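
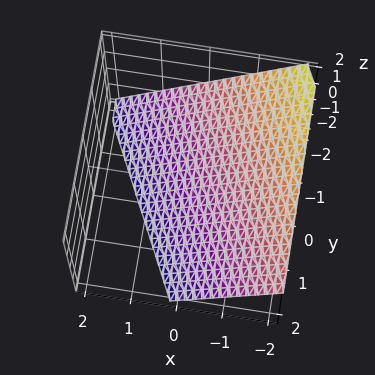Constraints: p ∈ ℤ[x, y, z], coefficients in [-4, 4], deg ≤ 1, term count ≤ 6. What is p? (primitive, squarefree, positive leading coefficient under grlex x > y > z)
2*x + y + 2*z + 2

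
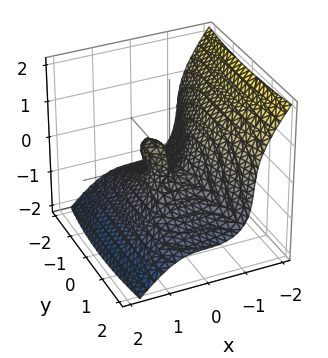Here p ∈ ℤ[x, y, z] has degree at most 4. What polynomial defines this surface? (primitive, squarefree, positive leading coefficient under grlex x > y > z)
3*x^3 + 2*z^3 - x*z + y^2 - x

(a) Degree: a generic line meets the surface in up to 3 points, so deg p = 3.
(b) From the visible intercepts: it crosses the y-axis at the gridline y = 0; it meets the z-axis at z = 0 (among the integer gridlines); one x-axis crossing is at x = 0.
(c) Together with the visible shape, these determine p as stated.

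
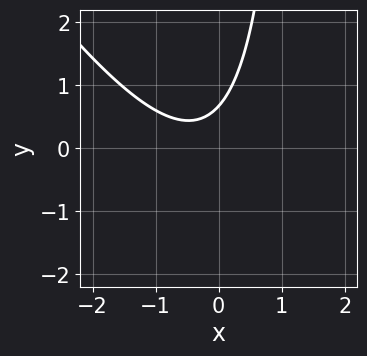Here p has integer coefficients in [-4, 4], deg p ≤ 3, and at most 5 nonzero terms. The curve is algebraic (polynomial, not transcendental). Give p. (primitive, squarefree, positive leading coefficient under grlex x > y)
3*x^2 + 2*x*y + 2*x - 3*y + 2

Degree: the shape is more complex than any degree-1 curve, so deg p = 2.
From the axis intercepts and sections: no x-intercept at any integer in the box.
The integer polynomial consistent with all of this is the stated p.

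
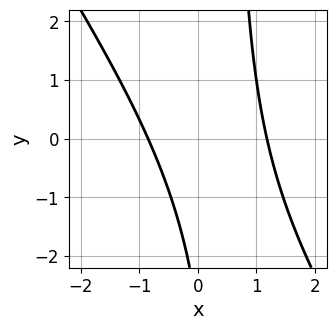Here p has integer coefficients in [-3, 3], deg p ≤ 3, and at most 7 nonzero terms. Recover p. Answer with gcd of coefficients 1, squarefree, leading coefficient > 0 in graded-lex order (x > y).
3*x^2 + 2*x*y - x - y - 3

(a) deg p = 2.
(b) From the visible intercepts: no y-intercept at any integer in the box.
(c) The integer polynomial consistent with all of this is the stated p.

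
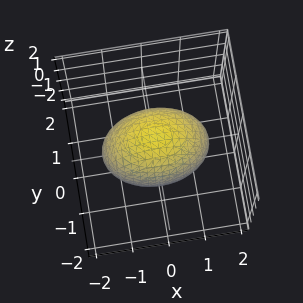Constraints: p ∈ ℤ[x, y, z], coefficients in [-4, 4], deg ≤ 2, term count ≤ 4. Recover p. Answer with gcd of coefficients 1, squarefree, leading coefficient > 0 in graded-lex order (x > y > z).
x^2 + 2*y^2 + z^2 - 2

The degree is 2 — bounded and convex; a quadric.
Symmetries: mirror symmetry y ↦ −y ⇒ only even powers of y; mirror symmetry x ↦ −x ⇒ only even powers of x; mirror symmetry z ↦ −z ⇒ only even powers of z.
From the axis intercepts and sections: the y-axis gridline crossings are at y ∈ {-1, 1}.
The integer polynomial consistent with all of this is the stated p.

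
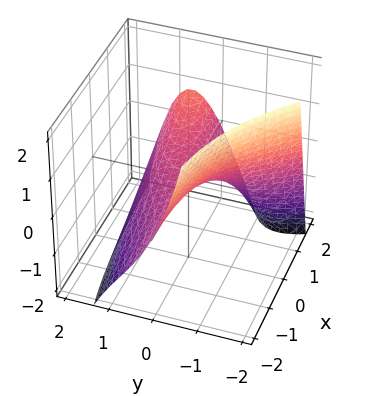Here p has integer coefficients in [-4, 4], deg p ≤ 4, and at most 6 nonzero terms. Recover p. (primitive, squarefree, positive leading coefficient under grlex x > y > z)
First, deg p = 3.
Then, observable constraints: the visible x-axis segment lies entirely on the surface; one y-axis crossing is at y = 0; it crosses the z-axis at the gridline z = 0.
Finally, together with the visible shape, these determine p as stated.

x*y^2 + y^3 - 2*x*y + 2*z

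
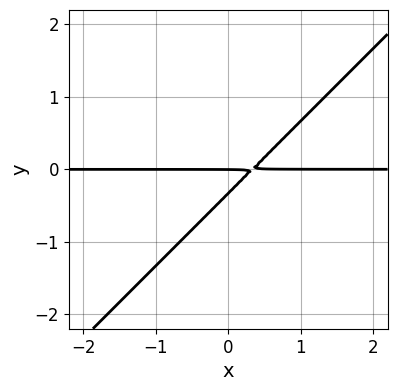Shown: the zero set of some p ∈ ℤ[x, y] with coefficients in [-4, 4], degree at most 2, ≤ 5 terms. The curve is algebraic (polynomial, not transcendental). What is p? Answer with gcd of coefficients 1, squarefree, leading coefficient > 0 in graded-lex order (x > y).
The degree is 2 — the shape is more complex than any degree-1 curve.
From the visible intercepts: one y-axis crossing is at y = 0; every point of the x-axis in the box is on the curve.
Assembling these constraints gives the stated polynomial.

3*x*y - 3*y^2 - y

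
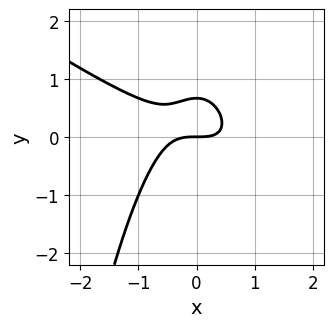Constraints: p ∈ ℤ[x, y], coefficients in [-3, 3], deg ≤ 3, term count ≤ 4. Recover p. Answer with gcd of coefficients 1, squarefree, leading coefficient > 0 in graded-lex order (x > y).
1. Degree: no degree-2 curve has this shape, so deg p = 3.
2. Observable constraints: one y-axis crossing is at y = 0; it meets the x-axis at x = 0 (among the integer gridlines).
3. Putting this together gives p.

2*x^3 + 3*x^2*y + 3*y^2 - 2*y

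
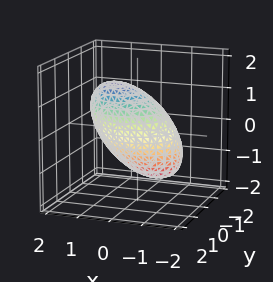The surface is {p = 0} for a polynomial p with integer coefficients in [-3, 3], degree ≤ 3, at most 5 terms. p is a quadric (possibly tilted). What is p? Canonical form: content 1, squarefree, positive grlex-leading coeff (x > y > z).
1. deg p = 2. A generic line meets the surface in up to 2 points.
2. From the visible intercepts: among the integer gridlines, it crosses the y-axis at y ∈ {-1, 1}.
3. Together with the visible shape, these determine p as stated.

2*x^2 - 2*x*z + 3*y^2 + 2*z^2 - 3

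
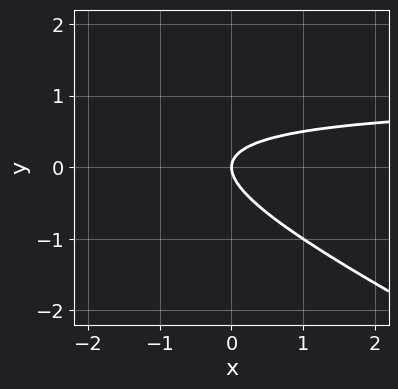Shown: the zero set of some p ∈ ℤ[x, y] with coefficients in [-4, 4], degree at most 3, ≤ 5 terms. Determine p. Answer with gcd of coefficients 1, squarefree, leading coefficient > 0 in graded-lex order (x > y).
x*y + 2*y^2 - x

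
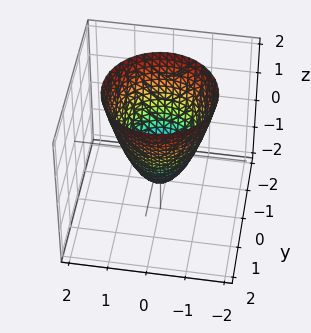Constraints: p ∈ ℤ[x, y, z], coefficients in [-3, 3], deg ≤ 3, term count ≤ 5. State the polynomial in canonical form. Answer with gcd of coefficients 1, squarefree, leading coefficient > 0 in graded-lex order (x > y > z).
1. The degree is 2 — no degree-1 surface has this shape.
2. Symmetries: rotational symmetry about the z-axis ⇒ p depends on x, y only through x² + y².
3. From the visible intercepts: a circular section at z = 0 has radius between 0 and 1; one z-axis crossing is at z = -1.
4. Fitting integer coefficients to these (and the overall shape) gives p.

3*x^2 + 3*y^2 - 2*z - 2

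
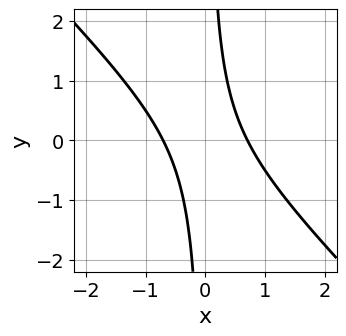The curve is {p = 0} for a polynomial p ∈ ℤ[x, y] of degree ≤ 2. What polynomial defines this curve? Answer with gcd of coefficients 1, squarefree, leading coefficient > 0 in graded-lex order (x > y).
1. Degree: a generic line meets the curve in up to 2 points, so deg p = 2.
2. From the visible intercepts: no y-intercept at any integer in the box.
3. Putting this together gives p.

2*x^2 + 2*x*y - 1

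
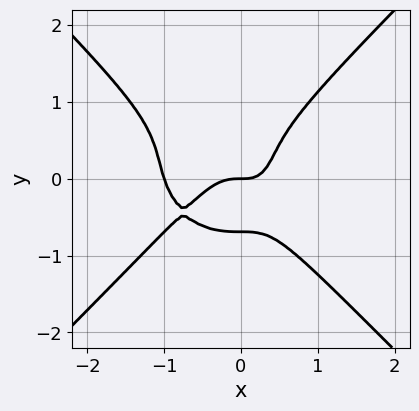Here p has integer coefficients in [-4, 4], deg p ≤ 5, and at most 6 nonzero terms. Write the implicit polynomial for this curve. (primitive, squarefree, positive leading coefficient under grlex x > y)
3*x^4 - 3*y^4 + 3*x^3 - y

First, the degree is 4 — the shape is more complex than any degree-3 curve.
Next, from the axis intercepts and sections: one y-axis crossing is at y = 0; the x-axis gridline crossings are at x ∈ {-1, 0}.
Finally, fitting integer coefficients to these (and the overall shape) gives p.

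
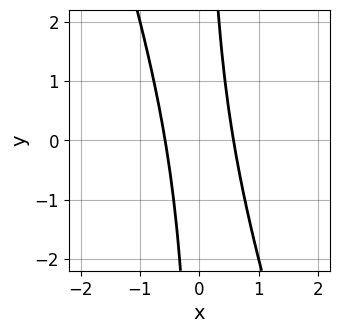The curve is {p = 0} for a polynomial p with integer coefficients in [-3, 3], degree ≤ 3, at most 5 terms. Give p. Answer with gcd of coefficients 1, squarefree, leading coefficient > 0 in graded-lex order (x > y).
3*x^2 + x*y - 1

(a) Degree: the shape is more complex than any degree-1 curve, so deg p = 2.
(b) From the visible intercepts: it misses every integer gridline on the y-axis.
(c) Matching integer coefficients to the picture gives p.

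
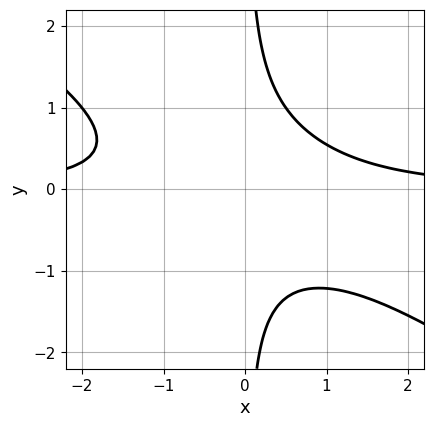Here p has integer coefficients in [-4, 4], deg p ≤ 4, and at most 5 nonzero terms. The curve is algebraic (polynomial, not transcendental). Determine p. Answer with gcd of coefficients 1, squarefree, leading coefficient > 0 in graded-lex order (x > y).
(a) Degree: the shape is more complex than any degree-2 curve, so deg p = 3.
(b) Checking where it meets the axes: no x-intercept at any integer in the box; the curve avoids every integer y-axis point in the box.
(c) The integer polynomial consistent with all of this is the stated p.

2*x^2*y + 3*x*y^2 - 2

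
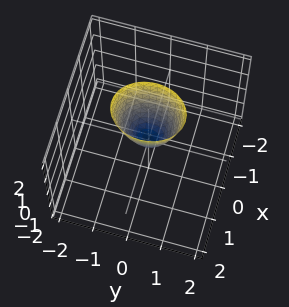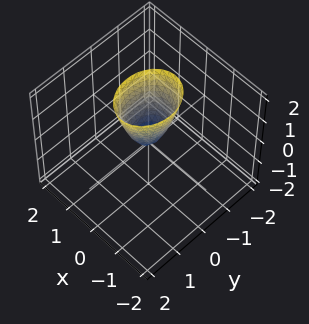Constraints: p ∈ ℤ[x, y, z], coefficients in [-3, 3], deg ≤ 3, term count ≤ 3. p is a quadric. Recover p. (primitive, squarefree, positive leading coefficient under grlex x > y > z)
3*x^2 + 2*y^2 - z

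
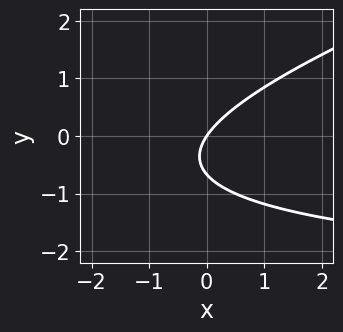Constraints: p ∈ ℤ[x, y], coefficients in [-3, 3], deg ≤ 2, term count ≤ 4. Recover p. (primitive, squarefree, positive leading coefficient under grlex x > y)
Degree: a generic line meets the curve in up to 2 points, so deg p = 2.
Observable constraints: one y-axis crossing is at y = 0; it meets the x-axis at x = 0 (among the integer gridlines).
Solving for integer coefficients yields p as stated.

x*y - 3*y^2 + 3*x - 2*y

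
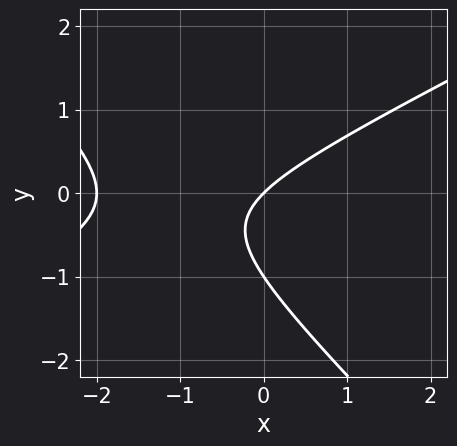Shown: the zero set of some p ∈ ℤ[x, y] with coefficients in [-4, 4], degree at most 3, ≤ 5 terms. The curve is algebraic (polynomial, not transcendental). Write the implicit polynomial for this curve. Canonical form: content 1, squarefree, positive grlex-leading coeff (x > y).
x^2 - x*y - 2*y^2 + 2*x - 2*y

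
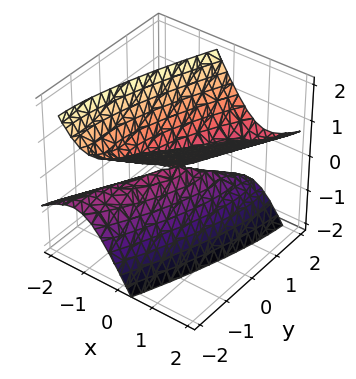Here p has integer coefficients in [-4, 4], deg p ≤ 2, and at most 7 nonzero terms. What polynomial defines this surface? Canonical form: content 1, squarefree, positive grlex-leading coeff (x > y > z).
1. The degree is 2 — the shape is more complex than any degree-1 surface.
2. Checking where it meets the axes: it meets the y-axis at y = 0 (among the integer gridlines); it meets the x-axis at x = 0 (among the integer gridlines); it crosses the z-axis at the gridline z = 0.
3. These observations pin down the coefficients.

3*x^2 - 3*x*y - 2*x*z + y^2 - 2*z^2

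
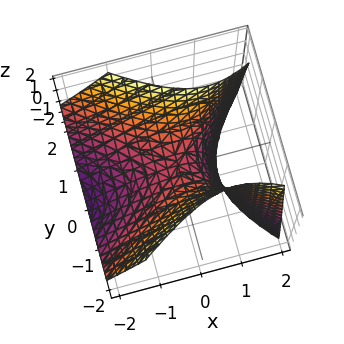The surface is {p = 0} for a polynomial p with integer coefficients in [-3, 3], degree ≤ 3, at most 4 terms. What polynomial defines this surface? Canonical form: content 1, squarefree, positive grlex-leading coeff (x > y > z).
2*x^2 - 2*x*z - 3*y^2 + 3*z

1. deg p = 2.
2. From the axis intercepts and sections: it crosses the y-axis at the gridline y = 0; one x-axis crossing is at x = 0.
3. Together with the visible shape, these determine p as stated.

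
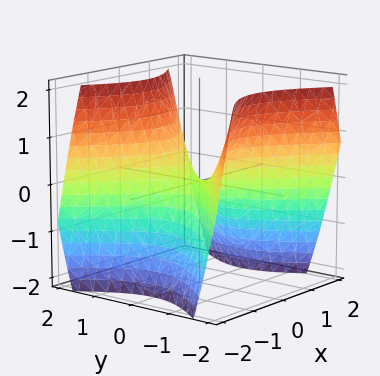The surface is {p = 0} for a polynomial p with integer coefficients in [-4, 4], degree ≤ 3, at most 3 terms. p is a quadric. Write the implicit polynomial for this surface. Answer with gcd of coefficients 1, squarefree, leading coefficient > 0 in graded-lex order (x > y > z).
x^2 - y^2 + z

deg p = 2. A hyperbolic paraboloid; a quadric.
Symmetries: it's symmetric under y → −y, forcing even powers of y; it's symmetric under x → −x, forcing even powers of x.
From the visible intercepts: it meets the x-axis at x = 0 (among the integer gridlines); one z-axis crossing is at z = 0; it meets the y-axis at y = 0 (among the integer gridlines).
Matching integer coefficients to the picture gives p.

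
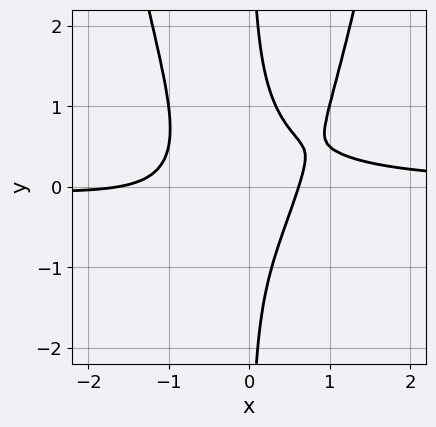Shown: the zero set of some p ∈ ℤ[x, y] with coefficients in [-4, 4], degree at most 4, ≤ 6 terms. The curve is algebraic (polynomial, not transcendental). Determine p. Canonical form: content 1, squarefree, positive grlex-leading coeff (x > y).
1. The degree is 4 — a generic line meets the curve in up to 4 points.
2. Observable constraints: the curve avoids every integer y-axis point in the box.
3. Matching integer coefficients to the picture gives p.

3*x^3*y - 2*x*y^2 - x^2 - x + 1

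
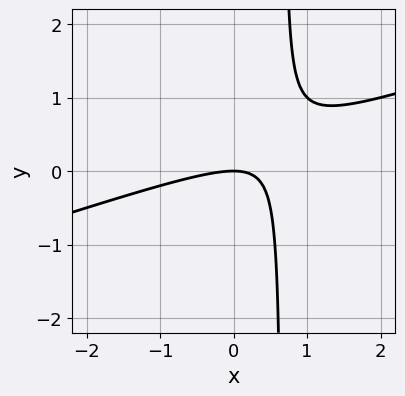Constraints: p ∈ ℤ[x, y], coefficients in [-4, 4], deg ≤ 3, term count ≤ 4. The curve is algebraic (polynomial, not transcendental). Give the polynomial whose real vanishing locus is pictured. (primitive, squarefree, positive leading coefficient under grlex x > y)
x^2 - 3*x*y + 2*y

(a) The degree is 2 — no degree-1 curve has this shape.
(b) Against the integer gridlines: it crosses the y-axis at the gridline y = 0; it meets the x-axis at x = 0 (among the integer gridlines).
(c) These observations pin down the coefficients.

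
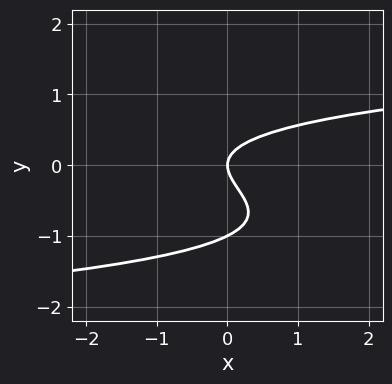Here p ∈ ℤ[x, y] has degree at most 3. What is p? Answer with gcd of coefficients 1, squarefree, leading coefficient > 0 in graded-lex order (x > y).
2*y^3 + 2*y^2 - x

First, degree: no degree-2 curve has this shape, so deg p = 3.
Next, observable constraints: it meets the x-axis at x = 0 (among the integer gridlines); the y-axis gridline crossings are at y ∈ {-1, 0}.
Finally, the integer polynomial consistent with all of this is the stated p.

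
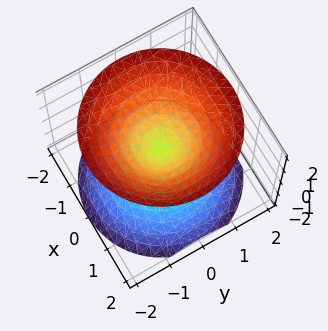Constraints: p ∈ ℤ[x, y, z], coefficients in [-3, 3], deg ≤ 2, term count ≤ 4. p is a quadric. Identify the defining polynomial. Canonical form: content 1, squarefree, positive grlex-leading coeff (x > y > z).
First, there are 2 components.
Next, degree: a double cone through the origin; a quadric, so deg p = 2.
Then, symmetries: it's symmetric under z → −z, forcing even powers of z; the surface is invariant under rotation about z: p = q(x² + y², z).
Then, against the integer gridlines: one y-axis crossing is at y = 0; it meets the z-axis at z = 0 (among the integer gridlines); it meets the x-axis at x = 0 (among the integer gridlines).
Finally, fitting integer coefficients to these (and the overall shape) gives p.

x^2 + y^2 - z^2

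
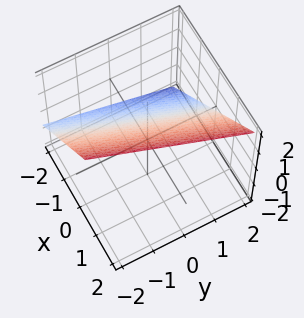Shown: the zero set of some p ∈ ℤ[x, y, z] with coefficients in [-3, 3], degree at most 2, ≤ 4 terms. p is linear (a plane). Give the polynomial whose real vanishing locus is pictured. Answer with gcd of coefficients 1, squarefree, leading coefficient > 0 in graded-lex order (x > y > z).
3*x - y - 3*z + 2

1. deg p = 1. The surface is flat (a plane).
2. From the axis intercepts and sections: one y-axis crossing is at y = 2.
3. Together with the visible shape, these determine p as stated.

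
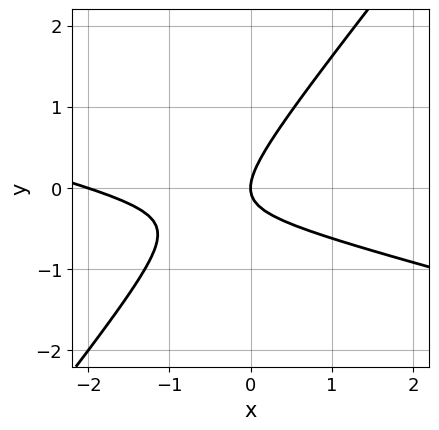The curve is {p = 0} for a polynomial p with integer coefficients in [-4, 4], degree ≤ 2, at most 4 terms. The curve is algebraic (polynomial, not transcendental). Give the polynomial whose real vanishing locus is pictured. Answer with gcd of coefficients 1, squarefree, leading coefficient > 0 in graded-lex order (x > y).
First, degree: a generic line meets the curve in up to 2 points, so deg p = 2.
Next, checking where it meets the axes: among the integer gridlines, it crosses the x-axis at x ∈ {-2, 0}; one y-axis crossing is at y = 0.
Finally, together with the visible shape, these determine p as stated.

x^2 + 3*x*y - 3*y^2 + 2*x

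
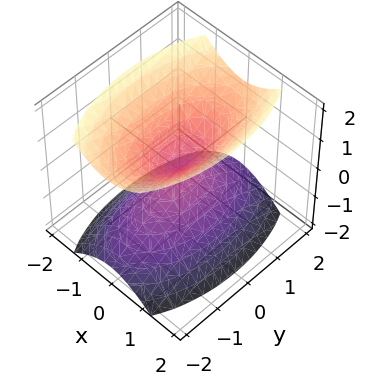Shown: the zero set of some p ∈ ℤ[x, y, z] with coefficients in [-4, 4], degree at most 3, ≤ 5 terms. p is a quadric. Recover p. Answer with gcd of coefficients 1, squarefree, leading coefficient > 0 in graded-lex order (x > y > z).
3*x^2 + y^2 - 2*z^2

(a) The picture has 2 separate pieces.
(b) Degree: two nappes meeting at a single point; a quadric, so deg p = 2.
(c) Symmetries: mirror symmetry x ↦ −x ⇒ only even powers of x; it's symmetric under z → −z, forcing even powers of z; it's symmetric under y → −y, forcing even powers of y.
(d) Checking where it meets the axes: it crosses the z-axis at the gridline z = 0; it crosses the y-axis at the gridline y = 0; it meets the x-axis at x = 0 (among the integer gridlines).
(e) Solving for integer coefficients yields p as stated.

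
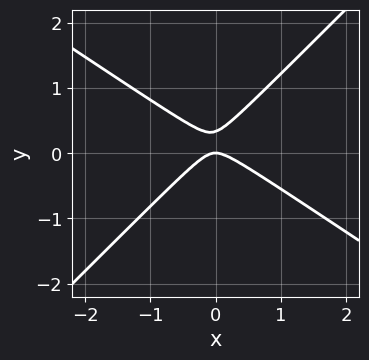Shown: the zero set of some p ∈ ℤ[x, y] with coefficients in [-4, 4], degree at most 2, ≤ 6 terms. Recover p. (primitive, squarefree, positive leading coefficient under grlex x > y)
1. The degree is 2 — a generic line meets the curve in up to 2 points.
2. Reading off the gridlines: it meets the y-axis at y = 0 (among the integer gridlines); one x-axis crossing is at x = 0.
3. Assembling these constraints gives the stated polynomial.

2*x^2 + x*y - 3*y^2 + y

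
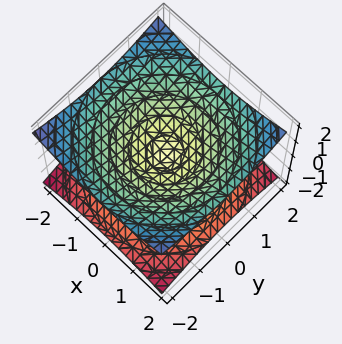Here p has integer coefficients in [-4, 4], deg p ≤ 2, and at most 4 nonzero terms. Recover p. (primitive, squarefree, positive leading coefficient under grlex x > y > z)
x^2 + y^2 - 3*z^2

(a) The degree is 2 — a double cone through the origin; a quadric.
(b) Symmetries: the z-axis is an axis of rotation, so x and y enter only as x² + y²; mirror symmetry z ↦ −z ⇒ only even powers of z.
(c) Against the integer gridlines: it crosses the y-axis at the gridline y = 0; one z-axis crossing is at z = 0; a circular section at z = -1 has radius between 1 and 2; it meets the x-axis at x = 0 (among the integer gridlines).
(d) Solving for integer coefficients yields p as stated.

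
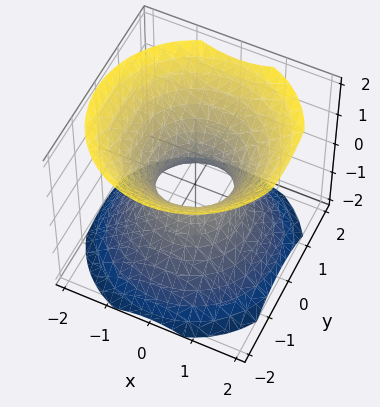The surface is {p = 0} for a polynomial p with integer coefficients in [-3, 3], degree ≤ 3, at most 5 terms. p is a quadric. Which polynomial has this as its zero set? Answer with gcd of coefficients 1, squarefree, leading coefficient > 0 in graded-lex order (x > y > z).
First, degree: an hourglass — one-sheet hyperboloid; a quadric, so deg p = 2.
Then, symmetries: every cross-section ⟂ z is a circle, so x, y appear only via x² + y²; mirror symmetry z ↦ −z ⇒ only even powers of z.
Then, reading off the gridlines: it misses every integer gridline on the z-axis; a circular section at z = -1 has radius between 1 and 2.
Finally, these observations pin down the coefficients.

3*x^2 + 3*y^2 - 3*z^2 - 2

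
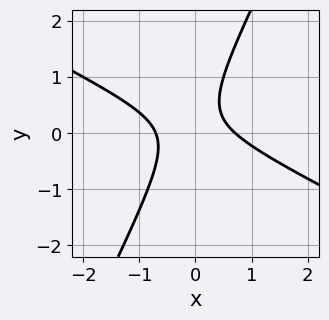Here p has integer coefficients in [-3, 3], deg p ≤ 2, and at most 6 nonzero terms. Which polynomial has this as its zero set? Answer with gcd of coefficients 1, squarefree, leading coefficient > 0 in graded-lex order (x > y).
2*x^2 + 3*x*y - 2*y^2 + y - 1

1. The degree is 2 — a generic line meets the curve in up to 2 points.
2. From the axis intercepts and sections: no y-intercept at any integer in the box.
3. Putting this together gives p.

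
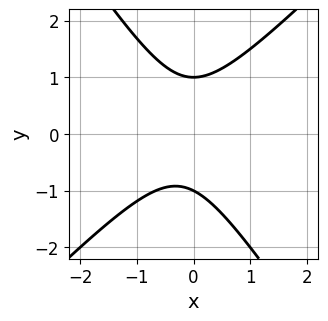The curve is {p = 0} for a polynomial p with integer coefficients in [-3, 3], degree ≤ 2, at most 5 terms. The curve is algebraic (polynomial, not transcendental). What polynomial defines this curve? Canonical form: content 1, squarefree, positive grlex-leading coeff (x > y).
3*x^2 - x*y - 2*y^2 + x + 2

1. The degree is 2 — no degree-1 curve has this shape.
2. From the axis intercepts and sections: among the integer gridlines, it crosses the y-axis at y ∈ {-1, 1}; the curve avoids every integer x-axis point in the box.
3. Assembling these constraints gives the stated polynomial.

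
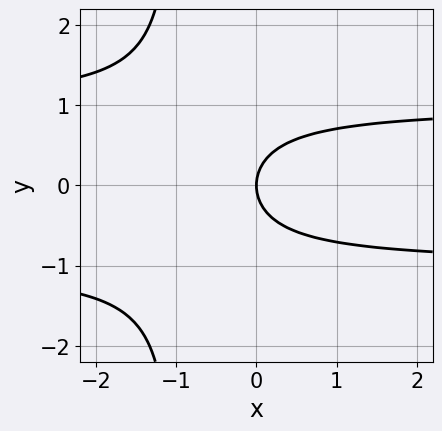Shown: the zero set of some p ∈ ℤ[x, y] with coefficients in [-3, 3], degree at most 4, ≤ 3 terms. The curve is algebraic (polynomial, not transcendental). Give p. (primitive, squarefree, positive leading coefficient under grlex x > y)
First, degree: the shape is more complex than any degree-2 curve, so deg p = 3.
Next, symmetries: it's symmetric under y → −y, forcing even powers of y.
Then, from the visible intercepts: it crosses the y-axis at the gridline y = 0; it crosses the x-axis at the gridline x = 0.
Finally, solving for integer coefficients yields p as stated.

x*y^2 + y^2 - x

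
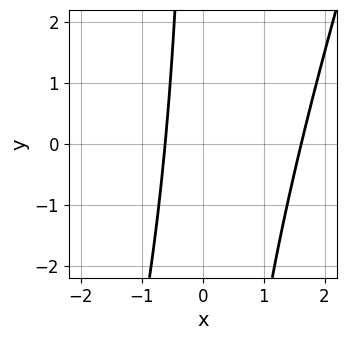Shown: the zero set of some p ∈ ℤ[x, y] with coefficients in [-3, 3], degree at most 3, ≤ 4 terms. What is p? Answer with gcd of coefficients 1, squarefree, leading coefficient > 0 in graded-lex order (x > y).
3*x^2 - x*y - 3*x - 3

(a) deg p = 2.
(b) From the axis intercepts and sections: the curve avoids every integer y-axis point in the box.
(c) Solving for integer coefficients yields p as stated.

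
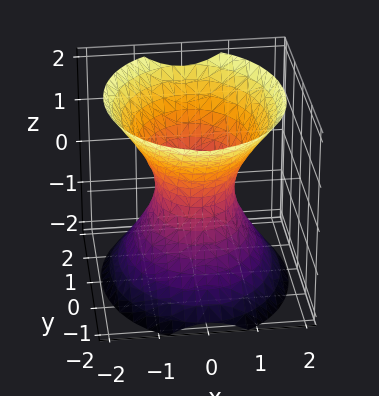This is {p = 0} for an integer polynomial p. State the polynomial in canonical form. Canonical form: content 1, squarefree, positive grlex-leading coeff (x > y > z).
The degree is 2 — an hourglass — one-sheet hyperboloid; a quadric.
Symmetries: mirror symmetry y ↦ −y ⇒ only even powers of y; mirror symmetry z ↦ −z ⇒ only even powers of z; mirror symmetry x ↦ −x ⇒ only even powers of x.
Reading off the gridlines: among the integer gridlines, it crosses the y-axis at y ∈ {-1, 1}; it misses every integer gridline on the z-axis.
The integer polynomial consistent with all of this is the stated p.

3*x^2 + 2*y^2 - 2*z^2 - 2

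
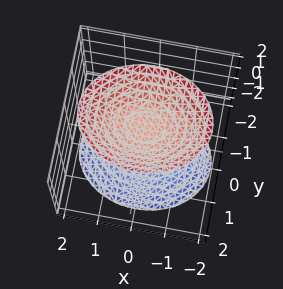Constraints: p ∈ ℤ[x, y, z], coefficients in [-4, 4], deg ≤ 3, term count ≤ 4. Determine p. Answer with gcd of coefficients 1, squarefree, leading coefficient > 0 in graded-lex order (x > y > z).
2*x^2 + 3*y^2 - 2*z^2 + 2

1. I count 2 distinct pieces. They look like related sheets of one shape, so recover p as a whole.
2. Degree: two sheets facing apart; a quadric, so deg p = 2.
3. Symmetries: mirror symmetry z ↦ −z ⇒ only even powers of z; it's symmetric under x → −x, forcing even powers of x; mirror symmetry y ↦ −y ⇒ only even powers of y.
4. Against the integer gridlines: the surface avoids every integer y-axis point in the box; the z-axis gridline crossings are at z ∈ {-1, 1}; the surface avoids every integer x-axis point in the box.
5. These observations pin down the coefficients.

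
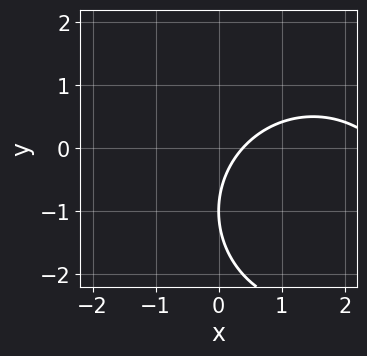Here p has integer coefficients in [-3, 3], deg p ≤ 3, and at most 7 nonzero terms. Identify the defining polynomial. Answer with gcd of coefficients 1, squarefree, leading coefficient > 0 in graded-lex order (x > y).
x^2 + y^2 - 3*x + 2*y + 1

(a) The degree is 2 — no degree-1 curve has this shape.
(b) Observable constraints: it meets the y-axis at y = -1 (among the integer gridlines).
(c) Fitting integer coefficients to these (and the overall shape) gives p.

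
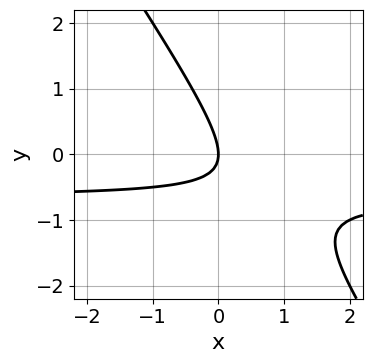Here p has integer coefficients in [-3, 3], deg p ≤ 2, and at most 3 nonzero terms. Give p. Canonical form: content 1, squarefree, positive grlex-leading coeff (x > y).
3*x*y + 2*y^2 + 2*x

(a) deg p = 2. The shape is more complex than any degree-1 curve.
(b) From the visible intercepts: one x-axis crossing is at x = 0; it crosses the y-axis at the gridline y = 0.
(c) Assembling these constraints gives the stated polynomial.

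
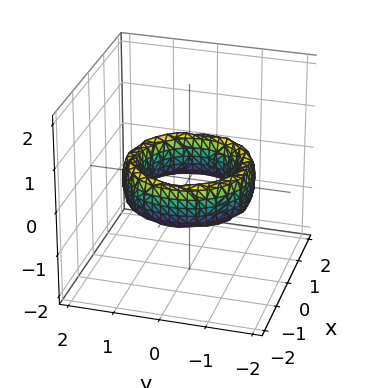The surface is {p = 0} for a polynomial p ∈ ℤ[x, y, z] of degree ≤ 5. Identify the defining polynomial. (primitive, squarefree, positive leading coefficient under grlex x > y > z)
Degree: the shape is more complex than any degree-3 surface, so deg p = 4.
By symmetry, every cross-section ⟂ z is a circle, so x, y appear only via x² + y².
Reading off the gridlines: it misses every integer gridline on the z-axis; among the integer gridlines, it crosses the y-axis at y ∈ {-1, 1}; a circular section at z = 0 has radius exactly 1; among the integer gridlines, it crosses the x-axis at x ∈ {-1, 1}.
Putting this together gives p.

x^4 + 2*x^2*y^2 + y^4 - 3*x^2 - 3*y^2 + z^2 + 2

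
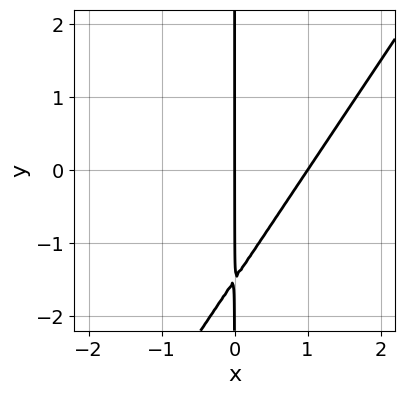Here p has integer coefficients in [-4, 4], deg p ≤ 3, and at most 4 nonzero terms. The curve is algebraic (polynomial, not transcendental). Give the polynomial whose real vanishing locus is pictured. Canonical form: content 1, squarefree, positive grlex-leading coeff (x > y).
3*x^2 - 2*x*y - 3*x

First, degree: a generic line meets the curve in up to 2 points, so deg p = 2.
Then, from the axis intercepts and sections: the visible y-axis segment lies entirely on the curve; among the integer gridlines, it crosses the x-axis at x ∈ {0, 1}.
Finally, matching integer coefficients to the picture gives p.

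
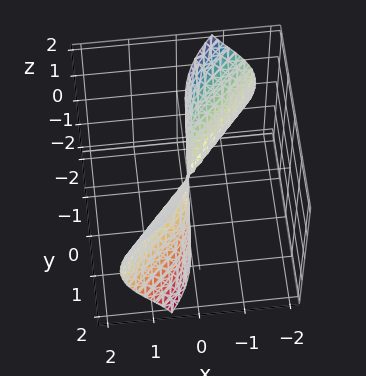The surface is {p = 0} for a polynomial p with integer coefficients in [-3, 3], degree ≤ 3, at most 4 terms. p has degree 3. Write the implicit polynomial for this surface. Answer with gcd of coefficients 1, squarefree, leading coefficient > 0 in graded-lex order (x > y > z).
2*x^3 + 3*x*z^2 - y^3

1. Degree: the shape is more complex than any degree-2 surface, so deg p = 3.
2. From the axis intercepts and sections: every point of the z-axis in the box is on the surface; it crosses the y-axis at the gridline y = 0; one x-axis crossing is at x = 0.
3. Fitting integer coefficients to these (and the overall shape) gives p.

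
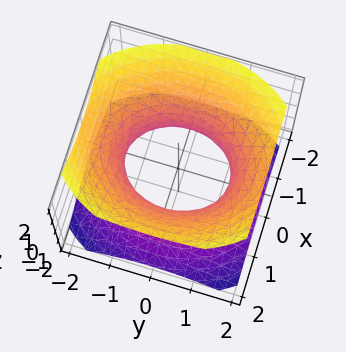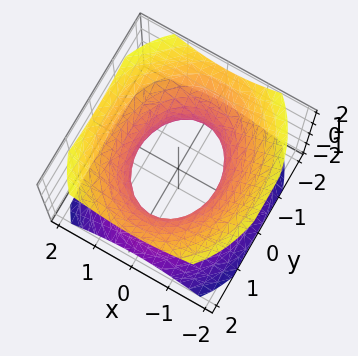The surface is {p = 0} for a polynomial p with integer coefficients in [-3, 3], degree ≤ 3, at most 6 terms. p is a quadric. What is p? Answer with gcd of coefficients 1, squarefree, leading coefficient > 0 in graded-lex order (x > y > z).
1. The degree is 2 — an hourglass — one-sheet hyperboloid; a quadric.
2. Symmetries: it's symmetric under y → −y, forcing even powers of y; the z ↦ −z reflection is a symmetry, so z appears only in even powers; mirror symmetry x ↦ −x ⇒ only even powers of x.
3. Observable constraints: no z-intercept at any integer in the box; the x-axis gridline crossings are at x ∈ {-1, 1}.
4. These observations pin down the coefficients.

3*x^2 + 2*y^2 - 3*z^2 - 3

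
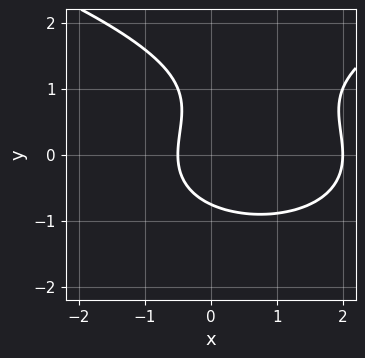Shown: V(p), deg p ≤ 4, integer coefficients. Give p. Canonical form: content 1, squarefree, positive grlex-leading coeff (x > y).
deg p = 3. A generic line meets the curve in up to 3 points.
Reading off the gridlines: it meets the x-axis at x = 2 (among the integer gridlines).
Solving for integer coefficients yields p as stated.

2*y^3 - 2*x^2 - 2*y^2 + 3*x + 2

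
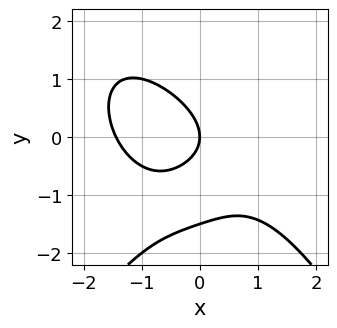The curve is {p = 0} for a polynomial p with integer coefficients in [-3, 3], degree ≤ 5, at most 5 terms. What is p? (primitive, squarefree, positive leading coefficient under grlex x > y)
x^4 + 2*y^3 + 3*x*y + 3*y^2 + 3*x

First, degree: the shape is more complex than any degree-3 curve, so deg p = 4.
Then, observable constraints: it crosses the x-axis at the gridline x = 0; it meets the y-axis at y = 0 (among the integer gridlines).
Finally, together with the visible shape, these determine p as stated.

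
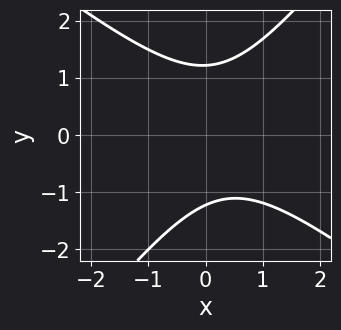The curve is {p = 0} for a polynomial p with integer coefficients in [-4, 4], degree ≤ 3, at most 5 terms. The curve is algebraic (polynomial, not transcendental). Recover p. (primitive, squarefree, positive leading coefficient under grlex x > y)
The degree is 2 — the shape is more complex than any degree-1 curve.
Reading off the gridlines: the curve avoids every integer x-axis point in the box.
The integer polynomial consistent with all of this is the stated p.

2*x^2 + x*y - 2*y^2 - x + 3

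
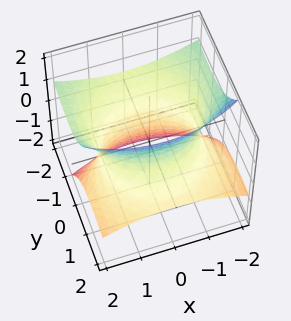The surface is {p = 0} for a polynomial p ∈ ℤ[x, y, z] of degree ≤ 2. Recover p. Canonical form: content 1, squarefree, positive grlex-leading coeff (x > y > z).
First, deg p = 2.
Next, from the visible intercepts: no z-intercept at any integer in the box.
Finally, the integer polynomial consistent with all of this is the stated p.

x^2 + y^2 + 3*y*z - 2*z^2 - 2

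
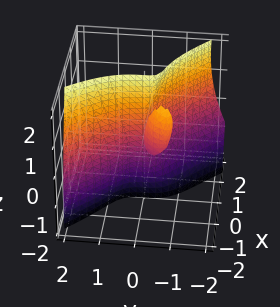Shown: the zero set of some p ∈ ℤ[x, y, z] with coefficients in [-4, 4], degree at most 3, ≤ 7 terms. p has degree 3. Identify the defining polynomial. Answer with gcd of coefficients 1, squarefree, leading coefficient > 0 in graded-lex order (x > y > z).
(a) The picture has 2 separate pieces. They look like related sheets of one shape, so recover p as a whole.
(b) deg p = 3. A generic line meets the surface in up to 3 points.
(c) Against the integer gridlines: it crosses the x-axis at the gridline x = 0; one y-axis crossing is at y = 0.
(d) Solving for integer coefficients yields p as stated. Check: (0, 0, -2) on the z-axis lies on the surface, and p(0, 0, -2) = 0. ✓

3*x^3 + 2*x*y*z + x*z^2 + 2*y^3 + 3*x*y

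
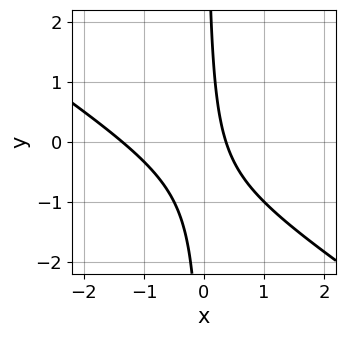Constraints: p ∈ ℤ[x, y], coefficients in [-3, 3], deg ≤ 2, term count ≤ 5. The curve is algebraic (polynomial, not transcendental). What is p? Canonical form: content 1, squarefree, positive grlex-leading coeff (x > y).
2*x^2 + 3*x*y + 2*x - 1

The degree is 2 — no degree-1 curve has this shape.
Reading off the gridlines: the curve avoids every integer y-axis point in the box.
Fitting integer coefficients to these (and the overall shape) gives p.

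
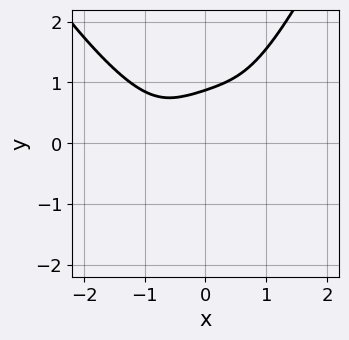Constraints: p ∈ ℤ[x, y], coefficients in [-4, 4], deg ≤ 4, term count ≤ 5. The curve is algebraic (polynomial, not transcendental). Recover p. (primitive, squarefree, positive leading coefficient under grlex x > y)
(a) Degree: no degree-3 curve has this shape, so deg p = 4.
(b) Reading off the gridlines: the curve avoids every integer x-axis point in the box.
(c) Matching integer coefficients to the picture gives p.

2*x^4 + 3*x*y^2 - 3*y^3 + 2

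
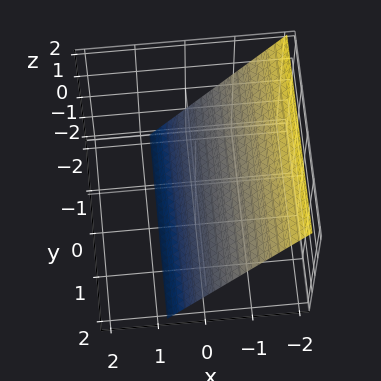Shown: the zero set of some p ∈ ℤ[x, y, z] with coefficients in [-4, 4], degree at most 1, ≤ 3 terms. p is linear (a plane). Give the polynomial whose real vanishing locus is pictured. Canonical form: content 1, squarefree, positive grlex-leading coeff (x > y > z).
3*x + 2*z + 2

deg p = 1. The surface is flat (a plane).
From the axis intercepts and sections: it crosses the z-axis at the gridline z = -1; it misses every integer gridline on the y-axis.
Matching integer coefficients to the picture gives p.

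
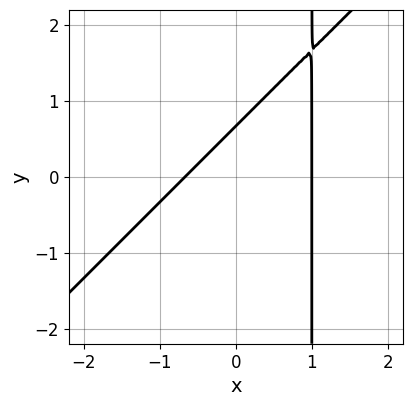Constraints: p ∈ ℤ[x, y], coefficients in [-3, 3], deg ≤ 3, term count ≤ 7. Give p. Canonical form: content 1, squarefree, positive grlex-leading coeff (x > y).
3*x^2 - 3*x*y - x + 3*y - 2

(a) The degree is 2 — no degree-1 curve has this shape.
(b) From the visible intercepts: it crosses the x-axis at the gridline x = 1.
(c) Solving for integer coefficients yields p as stated.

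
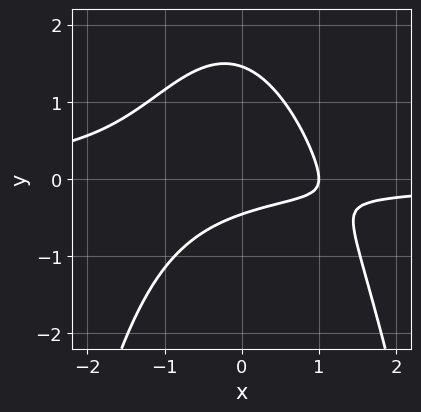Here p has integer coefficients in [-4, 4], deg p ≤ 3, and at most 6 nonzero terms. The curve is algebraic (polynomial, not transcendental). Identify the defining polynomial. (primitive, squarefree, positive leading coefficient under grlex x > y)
3*x^2*y + 3*y^2 + 2*x - 3*y - 2

(a) deg p = 3. A generic line meets the curve in up to 3 points.
(b) From the visible intercepts: one x-axis crossing is at x = 1.
(c) The integer polynomial consistent with all of this is the stated p.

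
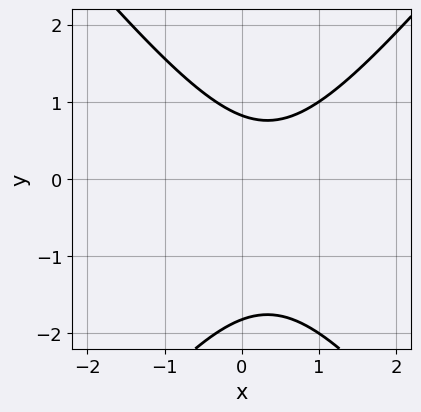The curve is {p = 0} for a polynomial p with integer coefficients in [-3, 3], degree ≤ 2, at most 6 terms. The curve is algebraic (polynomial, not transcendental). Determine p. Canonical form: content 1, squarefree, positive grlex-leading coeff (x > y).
3*x^2 - 2*y^2 - 2*x - 2*y + 3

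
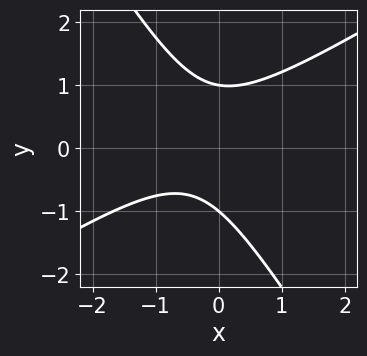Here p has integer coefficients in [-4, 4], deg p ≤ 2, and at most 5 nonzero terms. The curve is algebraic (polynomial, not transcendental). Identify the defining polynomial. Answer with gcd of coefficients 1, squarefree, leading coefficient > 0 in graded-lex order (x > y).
3*x^2 - 3*x*y - 3*y^2 + 2*x + 3

1. The degree is 2 — no degree-1 curve has this shape.
2. From the axis intercepts and sections: no x-intercept at any integer in the box; among the integer gridlines, it crosses the y-axis at y ∈ {-1, 1}.
3. Matching integer coefficients to the picture gives p.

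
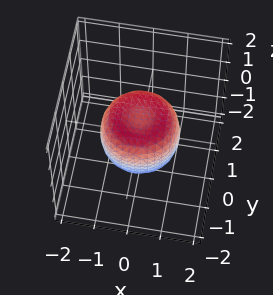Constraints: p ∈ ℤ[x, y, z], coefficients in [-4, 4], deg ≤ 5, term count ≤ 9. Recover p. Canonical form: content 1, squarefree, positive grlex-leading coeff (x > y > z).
2*x^4 + 4*x^2*y^2 + 2*y^4 - 2*x^2 - 2*y^2 + 2*z^2 - 1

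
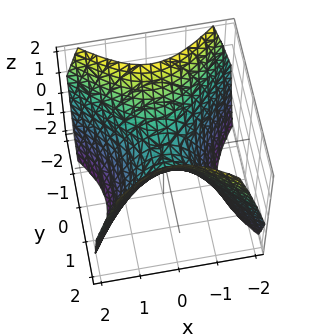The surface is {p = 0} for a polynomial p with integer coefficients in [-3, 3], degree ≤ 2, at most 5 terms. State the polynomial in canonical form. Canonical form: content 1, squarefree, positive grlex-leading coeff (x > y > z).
1. deg p = 2. A saddle surface; a quadric.
2. Symmetries: it's symmetric under x → −x, forcing even powers of x; the y ↦ −y reflection is a symmetry, so y appears only in even powers.
3. Against the integer gridlines: it meets the y-axis at y = 0 (among the integer gridlines); it crosses the x-axis at the gridline x = 0.
4. Together with the visible shape, these determine p as stated.

x^2 - y^2 + z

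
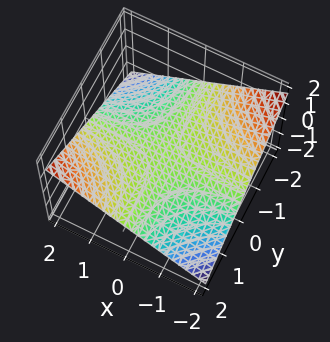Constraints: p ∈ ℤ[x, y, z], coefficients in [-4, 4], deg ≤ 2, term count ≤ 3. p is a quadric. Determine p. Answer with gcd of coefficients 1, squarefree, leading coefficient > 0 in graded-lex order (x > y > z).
x*y - 3*z

1. deg p = 2.
2. From the visible intercepts: it crosses the z-axis at the gridline z = 0; every point of the y-axis in the box is on the surface.
3. These observations pin down the coefficients.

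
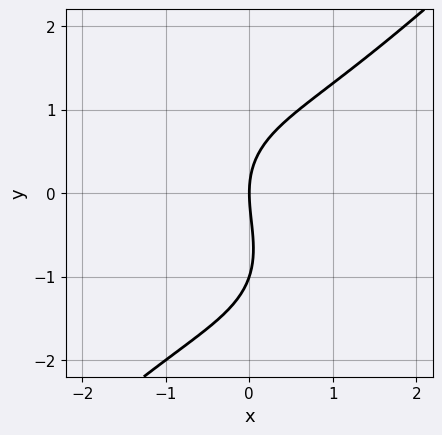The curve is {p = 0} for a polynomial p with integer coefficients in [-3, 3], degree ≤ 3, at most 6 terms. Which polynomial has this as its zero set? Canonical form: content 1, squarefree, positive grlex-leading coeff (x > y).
x^3 - y^3 - y^2 + 3*x

First, degree: no degree-2 curve has this shape, so deg p = 3.
Next, reading off the gridlines: it crosses the x-axis at the gridline x = 0; among the integer gridlines, it crosses the y-axis at y ∈ {-1, 0}.
Finally, these observations pin down the coefficients.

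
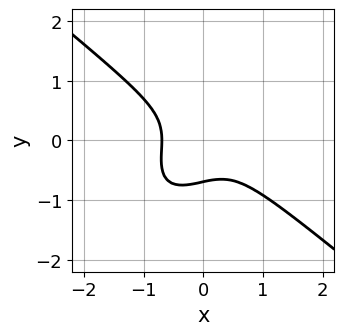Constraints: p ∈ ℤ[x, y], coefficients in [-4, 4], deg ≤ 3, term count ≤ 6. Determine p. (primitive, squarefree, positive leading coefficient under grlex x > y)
The degree is 3 — a generic line meets the curve in up to 3 points.
The integer polynomial consistent with all of this is the stated p.

3*x^3 - 2*x*y^2 + 3*y^3 + 1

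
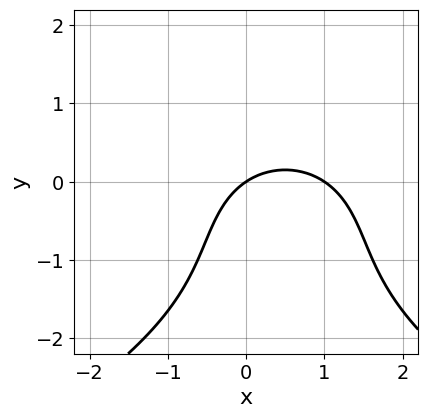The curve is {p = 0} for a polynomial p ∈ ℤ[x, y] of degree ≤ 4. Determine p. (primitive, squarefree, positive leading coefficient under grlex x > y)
First, deg p = 3. No degree-2 curve has this shape.
Next, reading off the gridlines: one y-axis crossing is at y = 0; among the integer gridlines, it crosses the x-axis at x ∈ {0, 1}.
Finally, solving for integer coefficients yields p as stated.

y^3 + 2*x^2 + 2*y^2 - 2*x + 3*y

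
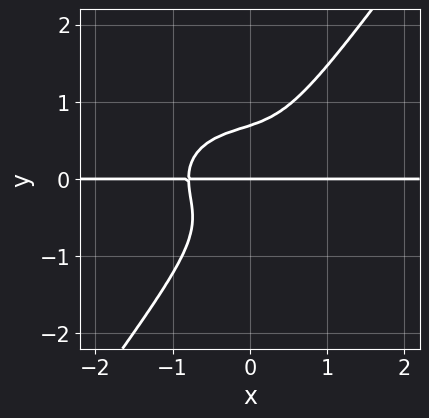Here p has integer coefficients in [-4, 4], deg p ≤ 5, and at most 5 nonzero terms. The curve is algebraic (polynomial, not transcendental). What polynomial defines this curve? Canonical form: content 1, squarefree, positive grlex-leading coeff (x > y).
2*x^3*y + 3*x*y^3 - 3*y^4 + y

1. The degree is 4 — no degree-3 curve has this shape.
2. From the visible intercepts: it crosses the y-axis at the gridline y = 0; every point of the x-axis in the box is on the curve.
3. Putting this together gives p.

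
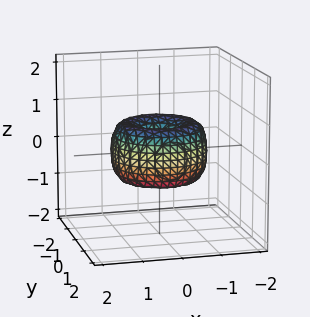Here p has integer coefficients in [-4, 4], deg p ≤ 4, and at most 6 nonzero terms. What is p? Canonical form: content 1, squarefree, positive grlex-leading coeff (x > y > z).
First, degree: no degree-3 surface has this shape, so deg p = 4.
Then, symmetry: the z-axis is an axis of rotation, so x and y enter only as x² + y².
Next, observable constraints: one x-axis crossing is at x = 0; it crosses the y-axis at the gridline y = 0; a circular section at z = 0 has radius between 1 and 2; it meets the z-axis at z = 0 (among the integer gridlines).
Finally, assembling these constraints gives the stated polynomial.

2*x^4 + 4*x^2*y^2 + 2*y^4 - 3*x^2 - 3*y^2 + 2*z^2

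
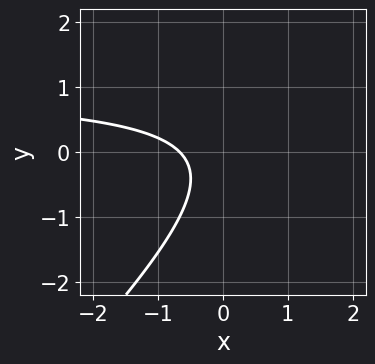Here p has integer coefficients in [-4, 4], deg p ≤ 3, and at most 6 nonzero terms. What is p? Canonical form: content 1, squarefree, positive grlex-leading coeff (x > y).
Degree: a generic line meets the curve in up to 2 points, so deg p = 2.
From the axis intercepts and sections: the curve avoids every integer y-axis point in the box.
Assembling these constraints gives the stated polynomial.

3*x*y - 3*y^2 - 3*x - y - 2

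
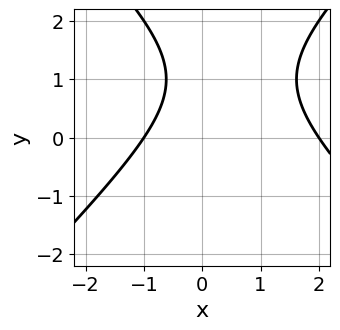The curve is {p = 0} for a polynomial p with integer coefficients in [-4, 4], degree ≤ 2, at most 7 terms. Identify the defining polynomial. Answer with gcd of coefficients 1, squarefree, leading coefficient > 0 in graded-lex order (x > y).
First, deg p = 2. A generic line meets the curve in up to 2 points.
Next, checking where it meets the axes: no y-intercept at any integer in the box; the x-axis gridline crossings are at x ∈ {-1, 2}.
Finally, together with the visible shape, these determine p as stated.

x^2 - y^2 - x + 2*y - 2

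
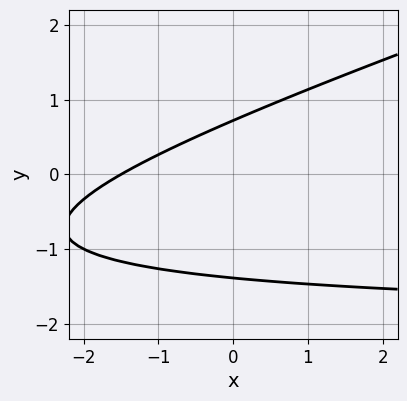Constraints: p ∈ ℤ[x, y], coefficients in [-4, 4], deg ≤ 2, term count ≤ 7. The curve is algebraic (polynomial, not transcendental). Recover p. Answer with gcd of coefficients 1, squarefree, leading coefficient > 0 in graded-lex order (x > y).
x*y - 3*y^2 + 2*x - 2*y + 3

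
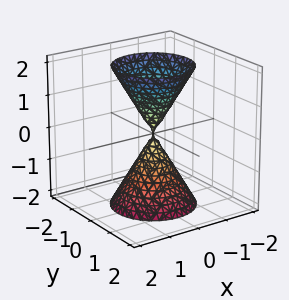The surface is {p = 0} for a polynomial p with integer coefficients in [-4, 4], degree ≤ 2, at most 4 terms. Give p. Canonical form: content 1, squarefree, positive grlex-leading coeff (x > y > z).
3*x^2 + 3*y^2 - z^2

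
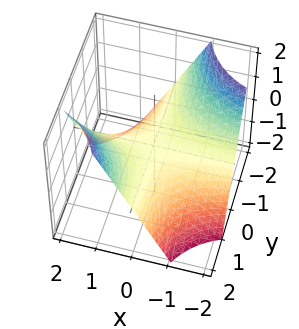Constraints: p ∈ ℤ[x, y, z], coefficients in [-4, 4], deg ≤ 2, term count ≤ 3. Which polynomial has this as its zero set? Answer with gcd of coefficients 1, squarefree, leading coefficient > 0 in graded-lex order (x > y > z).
deg p = 2.
Checking where it meets the axes: the visible y-axis segment lies entirely on the surface; every point of the x-axis in the box is on the surface; one z-axis crossing is at z = 0.
Solving for integer coefficients yields p as stated.

x*y - z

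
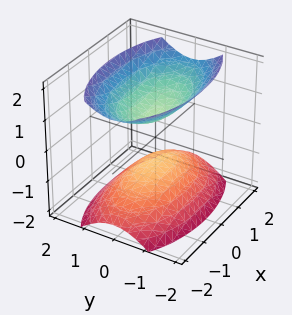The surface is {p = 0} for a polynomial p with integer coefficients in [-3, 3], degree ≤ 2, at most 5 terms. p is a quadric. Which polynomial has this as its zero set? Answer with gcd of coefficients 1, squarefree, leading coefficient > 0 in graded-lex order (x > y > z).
x^2 + 3*y^2 - 2*z^2 + 1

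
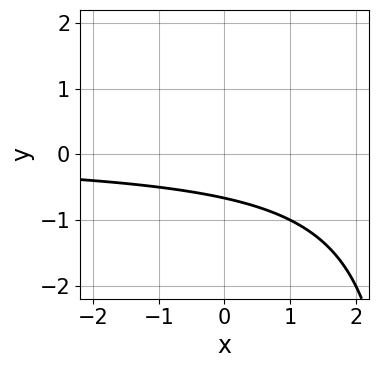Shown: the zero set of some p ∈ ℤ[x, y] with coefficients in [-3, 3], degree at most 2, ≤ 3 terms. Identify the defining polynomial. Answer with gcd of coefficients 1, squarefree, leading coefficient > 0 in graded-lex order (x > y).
x*y - 3*y - 2

1. The degree is 2 — the shape is more complex than any degree-1 curve.
2. Observable constraints: the curve avoids every integer x-axis point in the box.
3. The integer polynomial consistent with all of this is the stated p.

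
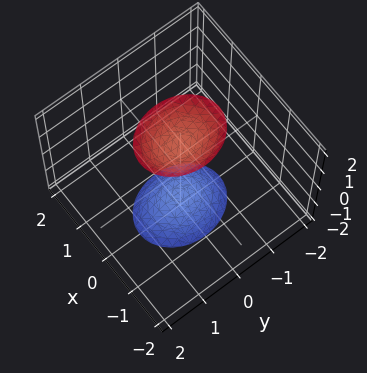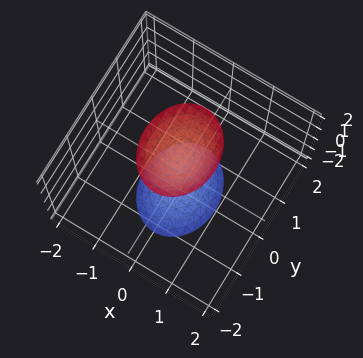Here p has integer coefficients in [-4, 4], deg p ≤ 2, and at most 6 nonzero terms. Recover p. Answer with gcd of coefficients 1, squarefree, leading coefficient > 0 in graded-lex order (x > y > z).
3*x^2 + 2*y^2 - z^2 + 2

The picture has 2 separate pieces. They look like related sheets of one shape, so recover p as a whole.
Degree: two sheets facing apart; a quadric, so deg p = 2.
Symmetries: mirror symmetry y ↦ −y ⇒ only even powers of y; the x ↦ −x reflection is a symmetry, so x appears only in even powers; mirror symmetry z ↦ −z ⇒ only even powers of z.
Against the integer gridlines: it misses every integer gridline on the y-axis; no x-intercept at any integer in the box.
These observations pin down the coefficients.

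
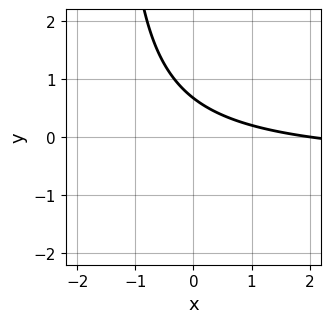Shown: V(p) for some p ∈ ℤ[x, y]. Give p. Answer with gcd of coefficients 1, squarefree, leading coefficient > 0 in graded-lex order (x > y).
2*x*y + x + 3*y - 2

(a) The degree is 2 — a generic line meets the curve in up to 2 points.
(b) From the axis intercepts and sections: one x-axis crossing is at x = 2.
(c) The integer polynomial consistent with all of this is the stated p.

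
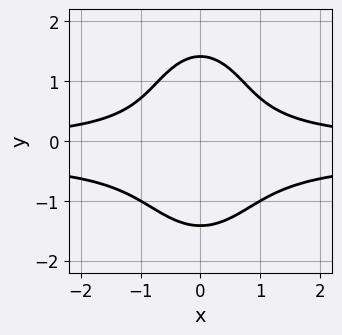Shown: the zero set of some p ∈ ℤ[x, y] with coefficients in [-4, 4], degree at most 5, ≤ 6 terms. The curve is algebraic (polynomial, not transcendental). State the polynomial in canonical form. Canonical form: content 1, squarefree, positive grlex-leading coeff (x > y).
3*x^2*y^2 + y^4 + x^2*y - y^2 - 2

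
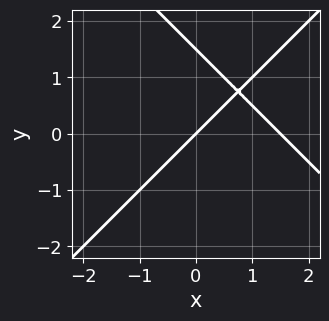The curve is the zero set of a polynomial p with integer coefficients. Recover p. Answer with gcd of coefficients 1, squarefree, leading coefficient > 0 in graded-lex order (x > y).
2*x^2 - 2*y^2 - 3*x + 3*y

deg p = 2. The shape is more complex than any degree-1 curve.
From the visible intercepts: one x-axis crossing is at x = 0; one y-axis crossing is at y = 0.
Assembling these constraints gives the stated polynomial.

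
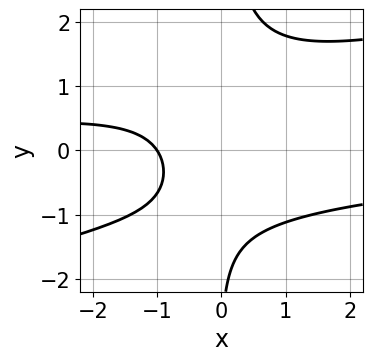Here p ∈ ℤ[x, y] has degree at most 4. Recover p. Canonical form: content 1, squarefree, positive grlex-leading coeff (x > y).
x^2*y - 3*x*y^2 + 3*x + y + 3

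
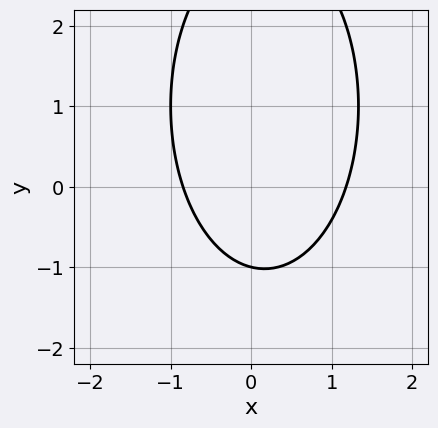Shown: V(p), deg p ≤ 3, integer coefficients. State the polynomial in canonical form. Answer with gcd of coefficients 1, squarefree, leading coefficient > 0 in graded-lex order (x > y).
deg p = 2.
Checking where it meets the axes: it crosses the y-axis at the gridline y = -1.
Matching integer coefficients to the picture gives p.

3*x^2 + y^2 - x - 2*y - 3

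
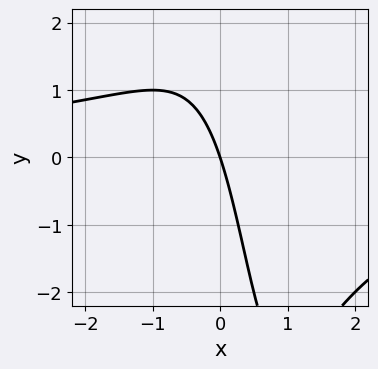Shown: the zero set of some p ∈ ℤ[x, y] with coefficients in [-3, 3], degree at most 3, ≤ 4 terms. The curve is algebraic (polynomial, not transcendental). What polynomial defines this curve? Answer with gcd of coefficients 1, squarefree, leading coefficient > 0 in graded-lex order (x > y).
x^2*y - x*y + 3*x + y

1. The degree is 3 — a generic line meets the curve in up to 3 points.
2. From the axis intercepts and sections: it crosses the x-axis at the gridline x = 0; it meets the y-axis at y = 0 (among the integer gridlines).
3. Matching integer coefficients to the picture gives p.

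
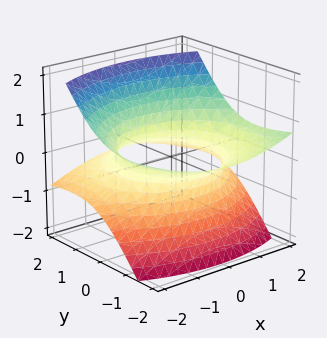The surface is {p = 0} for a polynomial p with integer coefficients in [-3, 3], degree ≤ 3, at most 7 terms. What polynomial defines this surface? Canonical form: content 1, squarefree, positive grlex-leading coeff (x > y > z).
Degree: no degree-1 surface has this shape, so deg p = 2.
Observable constraints: it misses every integer gridline on the z-axis.
Together with the visible shape, these determine p as stated.

x^2 + y^2 + 3*y*z - 3*z^2 - 2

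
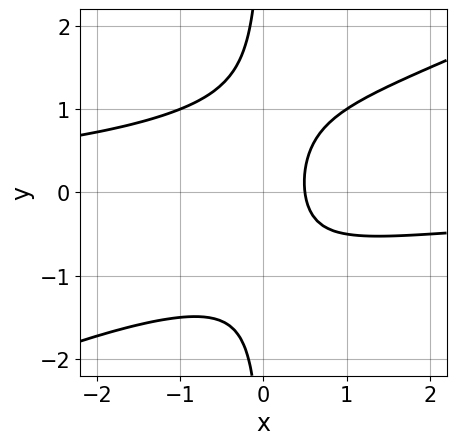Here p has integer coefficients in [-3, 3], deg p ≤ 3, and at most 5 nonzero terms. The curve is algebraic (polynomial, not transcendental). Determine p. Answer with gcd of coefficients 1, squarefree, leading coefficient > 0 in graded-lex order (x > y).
x^2*y - 2*x*y^2 + 2*x - 1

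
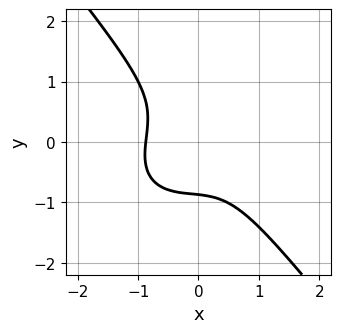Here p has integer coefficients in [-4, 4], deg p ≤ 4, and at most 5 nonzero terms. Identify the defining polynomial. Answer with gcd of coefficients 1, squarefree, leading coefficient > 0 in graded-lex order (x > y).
3*x^3 - x^2*y + x*y^2 + 3*y^3 + 2

Degree: no degree-2 curve has this shape, so deg p = 3.
Matching integer coefficients to the picture gives p.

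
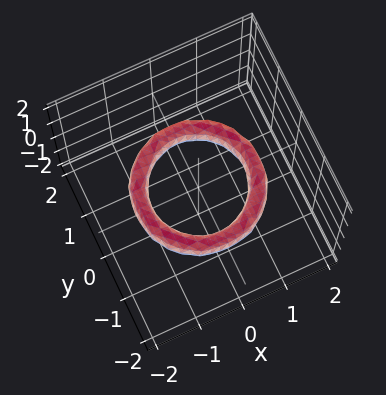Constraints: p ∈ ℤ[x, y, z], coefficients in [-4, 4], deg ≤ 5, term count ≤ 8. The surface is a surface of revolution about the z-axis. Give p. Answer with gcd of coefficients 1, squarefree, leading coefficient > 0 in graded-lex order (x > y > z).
1. Degree: no degree-3 surface has this shape, so deg p = 4.
2. Symmetries: rotational symmetry about the z-axis ⇒ p depends on x, y only through x² + y².
3. Reading off the gridlines: no z-intercept at any integer in the box; the x-axis gridline crossings are at x ∈ {-1, 1}; the y-axis gridline crossings are at y ∈ {-1, 1}.
4. Assembling these constraints gives the stated polynomial.

x^4 + 2*x^2*y^2 + y^4 - 3*x^2 - 3*y^2 + 2*z^2 + 2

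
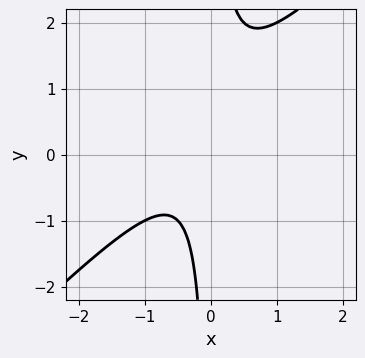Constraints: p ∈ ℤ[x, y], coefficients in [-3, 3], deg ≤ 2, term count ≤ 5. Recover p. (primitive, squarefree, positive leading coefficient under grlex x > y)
2*x^2 - 2*x*y + x + 1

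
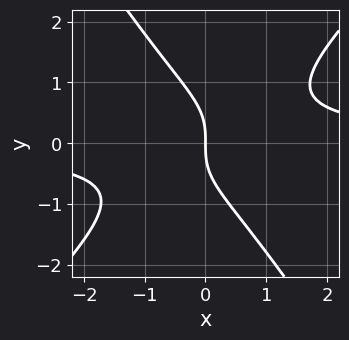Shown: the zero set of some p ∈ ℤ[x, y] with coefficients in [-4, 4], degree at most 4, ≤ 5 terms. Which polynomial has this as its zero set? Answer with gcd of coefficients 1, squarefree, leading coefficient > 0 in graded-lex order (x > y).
(a) Degree: the shape is more complex than any degree-2 curve, so deg p = 3.
(b) Observable constraints: it crosses the y-axis at the gridline y = 0; one x-axis crossing is at x = 0.
(c) Assembling these constraints gives the stated polynomial.

3*x^2*y - x*y^2 - 2*y^3 - 3*x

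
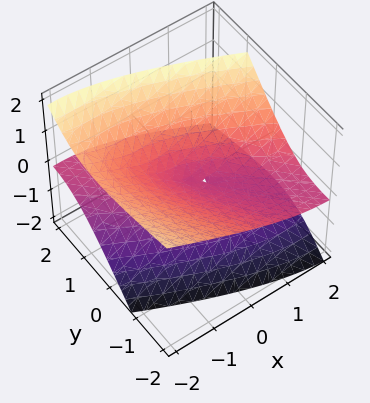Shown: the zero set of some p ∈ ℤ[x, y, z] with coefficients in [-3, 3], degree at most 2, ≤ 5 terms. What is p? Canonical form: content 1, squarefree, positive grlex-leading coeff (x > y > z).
First, the degree is 2 — a generic line meets the surface in up to 2 points.
Then, observable constraints: it meets the z-axis at z = 0 (among the integer gridlines); one x-axis crossing is at x = 0; it meets the y-axis at y = 0 (among the integer gridlines).
Finally, assembling these constraints gives the stated polynomial.

x^2 + 2*x*y + y^2 + 3*y*z - 3*z^2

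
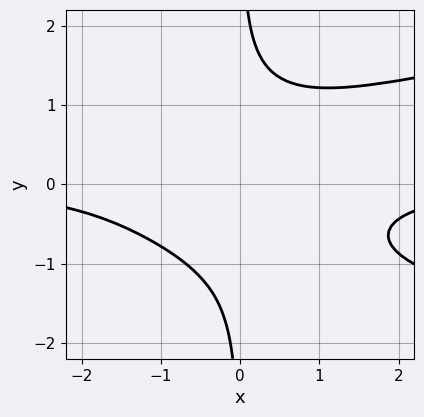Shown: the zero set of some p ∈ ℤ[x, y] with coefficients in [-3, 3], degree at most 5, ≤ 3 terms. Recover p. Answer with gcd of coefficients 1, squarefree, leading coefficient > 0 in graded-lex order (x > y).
3*x*y^3 - 2*x^2*y - 3

(a) The degree is 4 — the shape is more complex than any degree-3 curve.
(b) Against the integer gridlines: it misses every integer gridline on the x-axis; it misses every integer gridline on the y-axis.
(c) Fitting integer coefficients to these (and the overall shape) gives p.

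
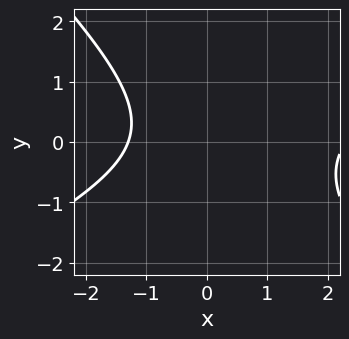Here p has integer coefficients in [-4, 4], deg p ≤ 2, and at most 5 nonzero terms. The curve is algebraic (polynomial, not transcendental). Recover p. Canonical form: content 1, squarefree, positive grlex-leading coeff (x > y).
First, deg p = 2. A generic line meets the curve in up to 2 points.
Next, against the integer gridlines: no y-intercept at any integer in the box.
Finally, matching integer coefficients to the picture gives p.

x^2 - x*y - 2*y^2 - x - 3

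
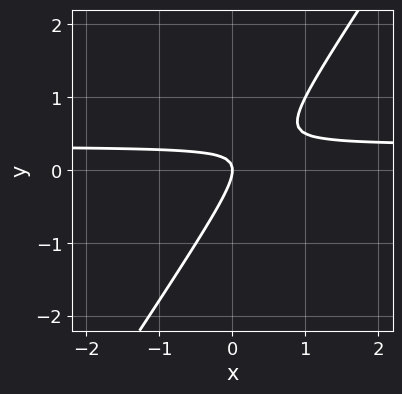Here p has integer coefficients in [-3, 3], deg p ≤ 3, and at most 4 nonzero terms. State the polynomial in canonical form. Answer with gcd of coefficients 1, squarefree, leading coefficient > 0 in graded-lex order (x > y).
3*x*y - 2*y^2 - x

(a) deg p = 2.
(b) Observable constraints: it crosses the x-axis at the gridline x = 0; one y-axis crossing is at y = 0.
(c) These observations pin down the coefficients.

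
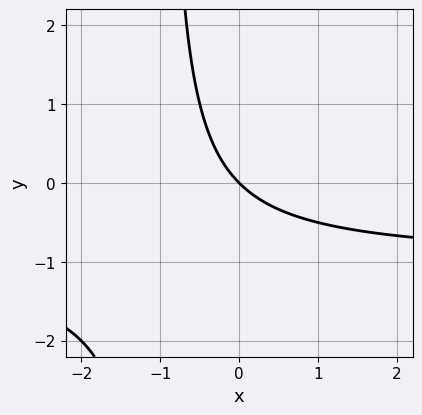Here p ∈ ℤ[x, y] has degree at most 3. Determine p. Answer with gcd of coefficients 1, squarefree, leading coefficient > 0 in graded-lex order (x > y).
1. deg p = 2. A generic line meets the curve in up to 2 points.
2. Against the integer gridlines: it meets the x-axis at x = 0 (among the integer gridlines); one y-axis crossing is at y = 0.
3. Assembling these constraints gives the stated polynomial.

x*y + x + y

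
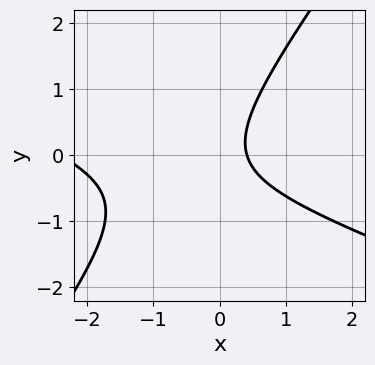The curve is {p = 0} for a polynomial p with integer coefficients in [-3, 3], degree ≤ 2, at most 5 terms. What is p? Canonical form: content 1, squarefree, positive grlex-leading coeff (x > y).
x^2 + 2*x*y - 2*y^2 + 2*x - 1

(a) The degree is 2 — a generic line meets the curve in up to 2 points.
(b) Observable constraints: no y-intercept at any integer in the box.
(c) Matching integer coefficients to the picture gives p.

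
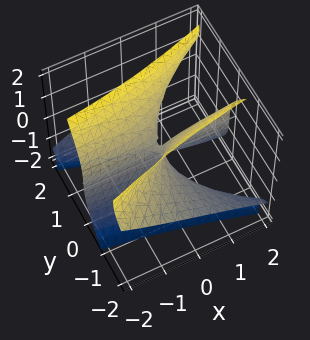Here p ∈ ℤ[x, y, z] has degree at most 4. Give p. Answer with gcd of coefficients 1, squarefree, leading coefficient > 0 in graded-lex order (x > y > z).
3*y^2*z - z^3 - 3*x*y

1. The degree is 3 — the shape is more complex than any degree-2 surface.
2. Observable constraints: every point of the y-axis in the box is on the surface; every point of the x-axis in the box is on the surface.
3. Fitting integer coefficients to these (and the overall shape) gives p.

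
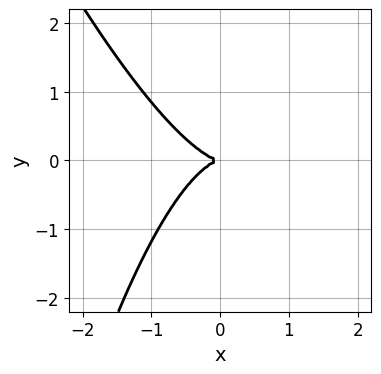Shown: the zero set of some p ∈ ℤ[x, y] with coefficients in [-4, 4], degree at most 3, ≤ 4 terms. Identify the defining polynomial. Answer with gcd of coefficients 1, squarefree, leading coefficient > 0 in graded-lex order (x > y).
3*x^3 + x^2*y + 3*y^2

(a) Degree: a generic line meets the curve in up to 3 points, so deg p = 3.
(b) Checking where it meets the axes: it meets the y-axis at y = 0 (among the integer gridlines); it meets the x-axis at x = 0 (among the integer gridlines).
(c) The integer polynomial consistent with all of this is the stated p.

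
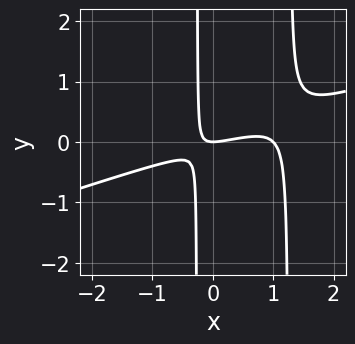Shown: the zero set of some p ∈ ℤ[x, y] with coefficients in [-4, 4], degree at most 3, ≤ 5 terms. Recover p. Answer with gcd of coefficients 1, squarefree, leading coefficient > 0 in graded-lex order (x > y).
First, the degree is 3 — a generic line meets the curve in up to 3 points.
Next, from the visible intercepts: it crosses the y-axis at the gridline y = 0; the x-axis gridline crossings are at x ∈ {0, 1}.
Finally, solving for integer coefficients yields p as stated.

x^3 - 3*x^2*y - x^2 + 3*x*y + y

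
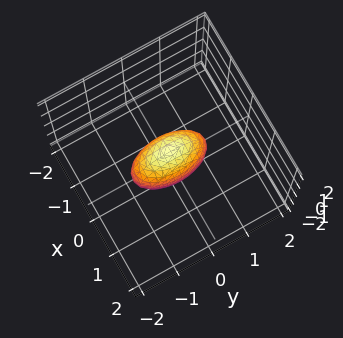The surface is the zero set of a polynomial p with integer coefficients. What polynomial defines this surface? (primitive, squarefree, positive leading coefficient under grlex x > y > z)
1. Degree: bounded and convex; a quadric, so deg p = 2.
2. Symmetries: the x ↦ −x reflection is a symmetry, so x appears only in even powers; mirror symmetry z ↦ −z ⇒ only even powers of z; mirror symmetry y ↦ −y ⇒ only even powers of y.
3. From the visible intercepts: the z-axis gridline crossings are at z ∈ {-1, 1}; the y-axis gridline crossings are at y ∈ {-1, 1}.
4. The integer polynomial consistent with all of this is the stated p.

3*x^2 + y^2 + z^2 - 1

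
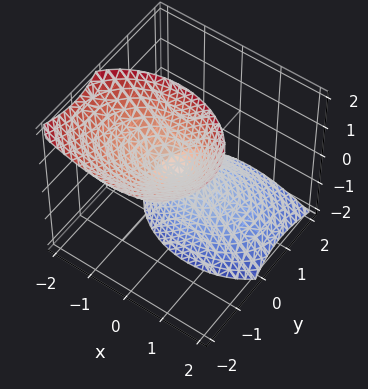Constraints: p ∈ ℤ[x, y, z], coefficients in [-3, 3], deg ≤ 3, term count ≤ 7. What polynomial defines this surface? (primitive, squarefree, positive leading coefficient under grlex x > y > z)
2*x^2 + x*z + 3*y^2 + 3*y*z - z^2

First, the picture has 2 separate pieces. Treating them together as one polynomial.
Then, the degree is 2 — the shape is more complex than any degree-1 surface.
Then, from the axis intercepts and sections: it crosses the x-axis at the gridline x = 0; it meets the y-axis at y = 0 (among the integer gridlines).
Finally, matching integer coefficients to the picture gives p.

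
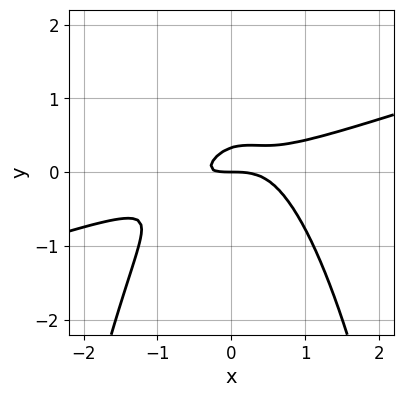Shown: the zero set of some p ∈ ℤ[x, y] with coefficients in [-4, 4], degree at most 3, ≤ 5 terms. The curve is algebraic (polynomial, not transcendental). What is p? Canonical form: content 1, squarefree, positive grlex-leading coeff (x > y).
1. Degree: the shape is more complex than any degree-2 curve, so deg p = 3.
2. Observable constraints: it meets the x-axis at x = 0 (among the integer gridlines); it meets the y-axis at y = 0 (among the integer gridlines).
3. The integer polynomial consistent with all of this is the stated p.

x^3 - 3*x^2*y + x*y - 3*y^2 + y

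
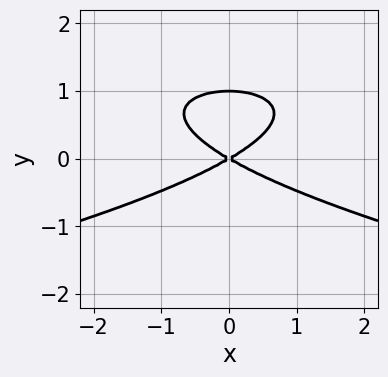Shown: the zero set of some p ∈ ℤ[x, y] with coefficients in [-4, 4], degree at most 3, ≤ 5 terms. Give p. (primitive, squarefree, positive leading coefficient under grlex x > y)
1. deg p = 3. A generic line meets the curve in up to 3 points.
2. Symmetries: the x ↦ −x reflection is a symmetry, so x appears only in even powers.
3. Reading off the gridlines: the y-axis gridline crossings are at y ∈ {0, 1}; it crosses the x-axis at the gridline x = 0.
4. Matching integer coefficients to the picture gives p.

3*y^3 + x^2 - 3*y^2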